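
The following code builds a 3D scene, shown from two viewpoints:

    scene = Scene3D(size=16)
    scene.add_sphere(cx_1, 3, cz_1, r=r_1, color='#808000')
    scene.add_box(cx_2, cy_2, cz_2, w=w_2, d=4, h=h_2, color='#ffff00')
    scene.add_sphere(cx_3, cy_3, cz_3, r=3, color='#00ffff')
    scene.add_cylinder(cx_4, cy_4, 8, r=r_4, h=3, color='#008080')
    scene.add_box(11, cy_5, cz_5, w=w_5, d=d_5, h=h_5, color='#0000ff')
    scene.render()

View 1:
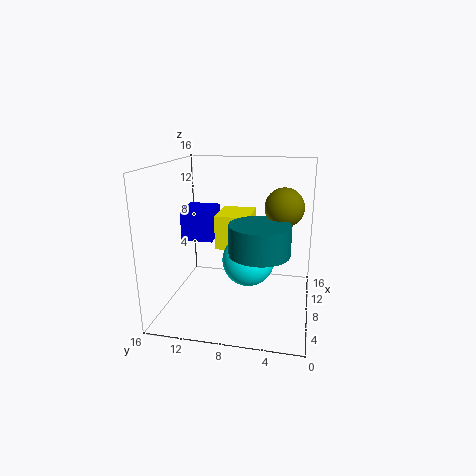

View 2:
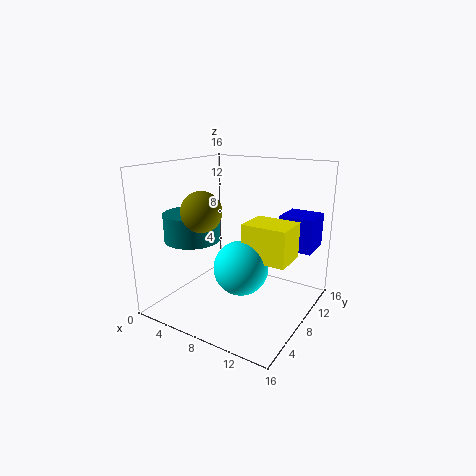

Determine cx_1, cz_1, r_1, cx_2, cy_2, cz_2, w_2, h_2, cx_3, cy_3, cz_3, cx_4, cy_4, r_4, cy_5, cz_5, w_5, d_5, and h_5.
cx_1 = 7
cz_1 = 12
r_1 = 2
cx_2 = 9
cy_2 = 7
cz_2 = 6
w_2 = 5
h_2 = 4
cx_3 = 9
cy_3 = 7
cz_3 = 5
cx_4 = 4
cy_4 = 5
r_4 = 3
cy_5 = 12
cz_5 = 6
w_5 = 4
d_5 = 4
h_5 = 4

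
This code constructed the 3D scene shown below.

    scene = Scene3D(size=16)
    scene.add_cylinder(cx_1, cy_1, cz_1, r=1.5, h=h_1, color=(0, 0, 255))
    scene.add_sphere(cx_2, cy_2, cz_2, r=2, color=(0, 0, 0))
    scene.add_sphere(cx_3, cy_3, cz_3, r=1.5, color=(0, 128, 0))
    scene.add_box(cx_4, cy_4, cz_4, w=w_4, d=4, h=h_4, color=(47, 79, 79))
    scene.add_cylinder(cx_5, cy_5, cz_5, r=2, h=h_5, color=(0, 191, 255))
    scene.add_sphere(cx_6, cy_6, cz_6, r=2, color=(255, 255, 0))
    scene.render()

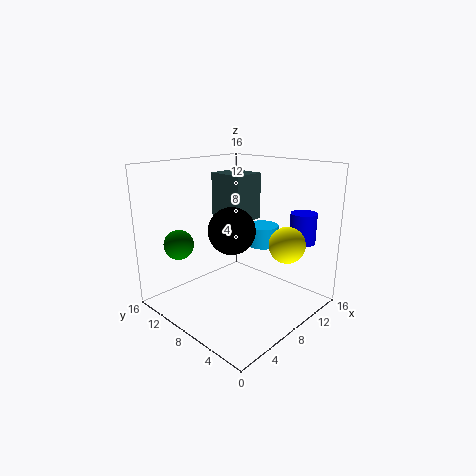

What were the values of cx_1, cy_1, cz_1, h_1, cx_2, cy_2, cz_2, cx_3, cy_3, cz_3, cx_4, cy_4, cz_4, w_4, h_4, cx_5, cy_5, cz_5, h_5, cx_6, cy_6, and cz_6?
cx_1 = 14, cy_1 = 3.5, cz_1 = 7, h_1 = 3.5, cx_2 = 2, cy_2 = 3, cz_2 = 11.5, cx_3 = 1.5, cy_3 = 10, cz_3 = 8.5, cx_4 = 7, cy_4 = 7, cz_4 = 10, w_4 = 3.5, h_4 = 5, cx_5 = 13.5, cy_5 = 9, cz_5 = 5.5, h_5 = 2.5, cx_6 = 11, cy_6 = 3.5, cz_6 = 7.5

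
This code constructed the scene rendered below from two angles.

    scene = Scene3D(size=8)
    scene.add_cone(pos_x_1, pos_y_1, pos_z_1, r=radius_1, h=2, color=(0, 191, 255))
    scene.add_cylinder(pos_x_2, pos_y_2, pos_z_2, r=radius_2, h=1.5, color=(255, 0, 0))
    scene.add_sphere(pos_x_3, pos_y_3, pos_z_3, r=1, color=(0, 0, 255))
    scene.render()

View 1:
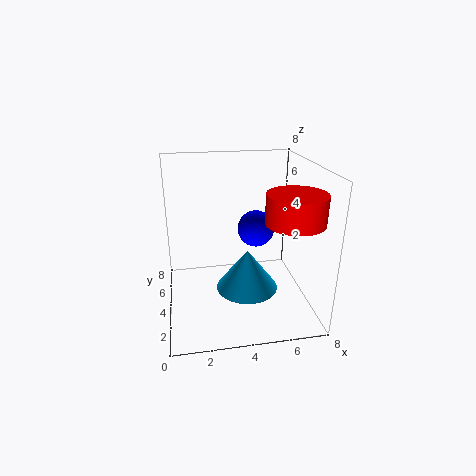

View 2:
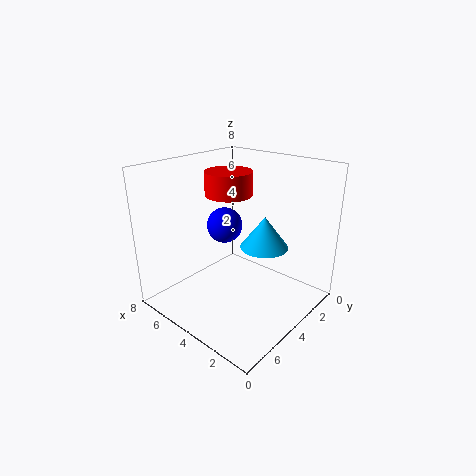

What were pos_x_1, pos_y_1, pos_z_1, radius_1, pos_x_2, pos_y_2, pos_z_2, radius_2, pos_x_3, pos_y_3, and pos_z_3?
pos_x_1 = 4, pos_y_1 = 1.5, pos_z_1 = 2.5, radius_1 = 1.5, pos_x_2 = 6.5, pos_y_2 = 2, pos_z_2 = 5.5, radius_2 = 1.5, pos_x_3 = 5, pos_y_3 = 4, pos_z_3 = 4.5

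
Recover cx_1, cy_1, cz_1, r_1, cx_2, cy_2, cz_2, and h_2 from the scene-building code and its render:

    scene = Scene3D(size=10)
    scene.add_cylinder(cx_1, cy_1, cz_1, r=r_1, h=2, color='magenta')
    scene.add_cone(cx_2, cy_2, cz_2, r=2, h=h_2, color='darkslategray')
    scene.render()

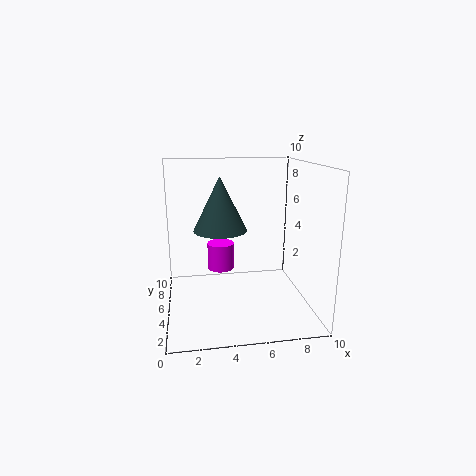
cx_1 = 4, cy_1 = 7, cz_1 = 2, r_1 = 1, cx_2 = 4, cy_2 = 7, cz_2 = 5, h_2 = 4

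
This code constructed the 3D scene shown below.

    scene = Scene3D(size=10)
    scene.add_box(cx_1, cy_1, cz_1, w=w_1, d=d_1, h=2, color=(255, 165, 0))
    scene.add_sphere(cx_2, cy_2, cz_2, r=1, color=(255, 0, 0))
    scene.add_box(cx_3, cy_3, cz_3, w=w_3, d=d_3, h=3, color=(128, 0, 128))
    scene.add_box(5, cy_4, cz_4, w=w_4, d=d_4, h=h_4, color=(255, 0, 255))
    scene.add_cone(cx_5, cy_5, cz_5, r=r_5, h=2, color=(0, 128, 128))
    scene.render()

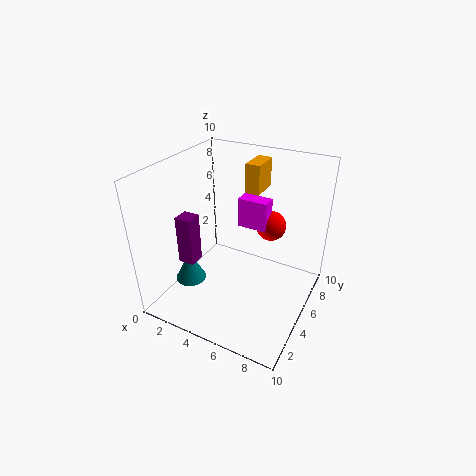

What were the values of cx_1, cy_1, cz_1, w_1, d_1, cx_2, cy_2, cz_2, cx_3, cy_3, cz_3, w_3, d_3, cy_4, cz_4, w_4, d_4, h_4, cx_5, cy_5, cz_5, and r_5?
cx_1 = 5; cy_1 = 6; cz_1 = 8; w_1 = 1; d_1 = 2; cx_2 = 7; cy_2 = 6; cz_2 = 6; cx_3 = 3; cy_3 = 1; cz_3 = 5; w_3 = 1; d_3 = 1; cy_4 = 5; cz_4 = 6; w_4 = 2; d_4 = 1; h_4 = 2; cx_5 = 3; cy_5 = 2; cz_5 = 3; r_5 = 1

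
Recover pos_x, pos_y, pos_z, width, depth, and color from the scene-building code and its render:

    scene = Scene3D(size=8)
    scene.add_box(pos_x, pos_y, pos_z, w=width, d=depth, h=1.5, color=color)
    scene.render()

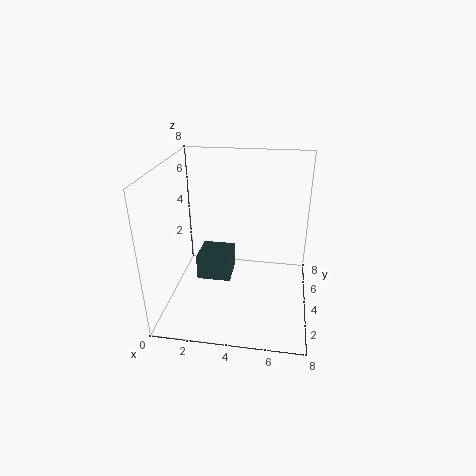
pos_x = 1.5; pos_y = 4; pos_z = 1; width = 2; depth = 2; color = 'darkslategray'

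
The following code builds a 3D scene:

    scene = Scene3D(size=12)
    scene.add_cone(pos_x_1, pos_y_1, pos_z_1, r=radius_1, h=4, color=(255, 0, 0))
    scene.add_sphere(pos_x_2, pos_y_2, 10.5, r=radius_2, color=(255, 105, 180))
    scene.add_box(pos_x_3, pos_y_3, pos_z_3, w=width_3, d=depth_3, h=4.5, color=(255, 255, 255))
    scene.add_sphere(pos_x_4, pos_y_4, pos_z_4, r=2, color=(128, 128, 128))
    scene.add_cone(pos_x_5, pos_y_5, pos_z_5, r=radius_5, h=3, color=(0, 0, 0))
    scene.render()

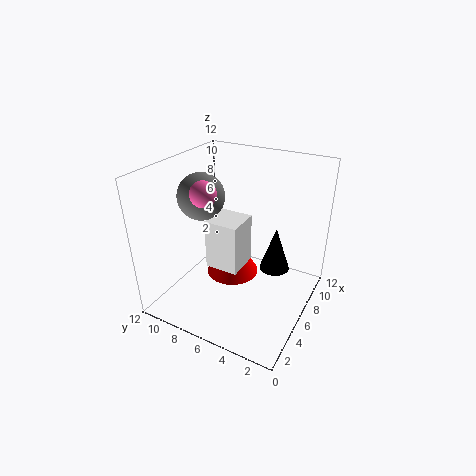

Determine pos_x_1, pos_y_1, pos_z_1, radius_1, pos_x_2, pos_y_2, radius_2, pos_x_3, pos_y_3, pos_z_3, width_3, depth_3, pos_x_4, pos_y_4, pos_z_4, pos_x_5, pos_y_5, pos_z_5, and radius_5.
pos_x_1 = 8.5
pos_y_1 = 8
pos_z_1 = 0.5
radius_1 = 2.5
pos_x_2 = 3.5
pos_y_2 = 7.5
radius_2 = 1
pos_x_3 = 5.5
pos_y_3 = 6
pos_z_3 = 2.5
width_3 = 3
depth_3 = 3
pos_x_4 = 6
pos_y_4 = 9.5
pos_z_4 = 9
pos_x_5 = 3
pos_y_5 = 1.5
pos_z_5 = 6.5
radius_5 = 1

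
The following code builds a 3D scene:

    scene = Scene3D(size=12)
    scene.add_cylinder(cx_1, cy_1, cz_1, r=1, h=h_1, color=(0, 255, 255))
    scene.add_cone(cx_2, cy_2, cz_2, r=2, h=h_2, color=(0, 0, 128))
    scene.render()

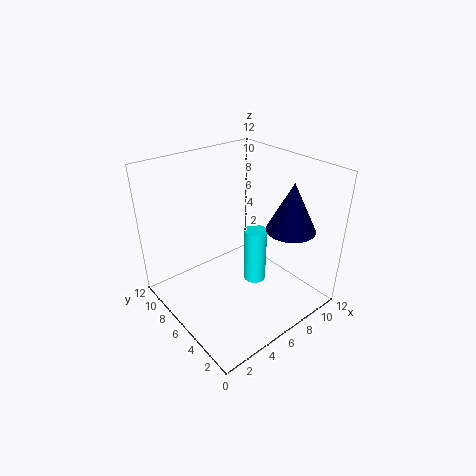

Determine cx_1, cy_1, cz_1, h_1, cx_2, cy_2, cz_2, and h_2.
cx_1 = 8
cy_1 = 6
cz_1 = 1
h_1 = 5
cx_2 = 9
cy_2 = 3
cz_2 = 7
h_2 = 4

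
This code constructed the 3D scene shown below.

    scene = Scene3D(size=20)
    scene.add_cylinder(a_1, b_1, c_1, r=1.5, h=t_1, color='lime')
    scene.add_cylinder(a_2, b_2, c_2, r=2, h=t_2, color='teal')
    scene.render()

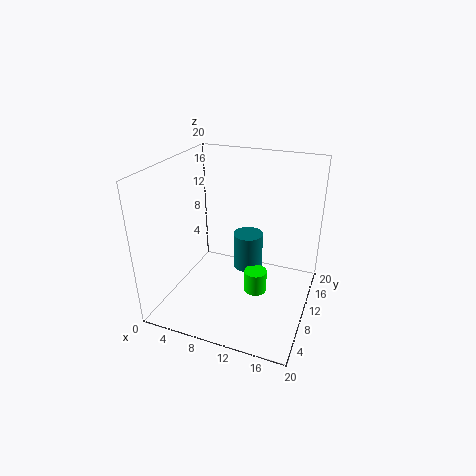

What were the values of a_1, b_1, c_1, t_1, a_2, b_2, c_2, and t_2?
a_1 = 13.5, b_1 = 7.5, c_1 = 4, t_1 = 3, a_2 = 11.5, b_2 = 10, c_2 = 6, t_2 = 5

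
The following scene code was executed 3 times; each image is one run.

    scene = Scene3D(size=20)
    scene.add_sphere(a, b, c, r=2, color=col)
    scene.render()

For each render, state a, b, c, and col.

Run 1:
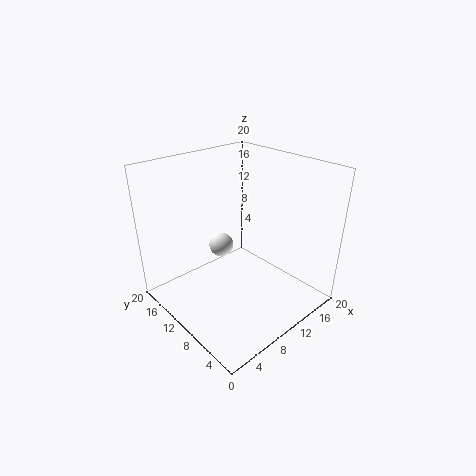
a = 13; b = 17.5; c = 4.5; col = 'white'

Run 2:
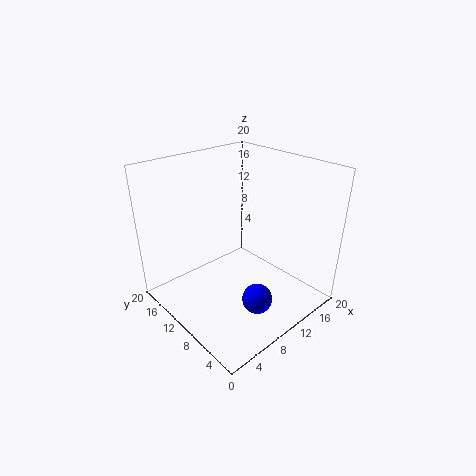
a = 8.5; b = 4.5; c = 3.5; col = 'blue'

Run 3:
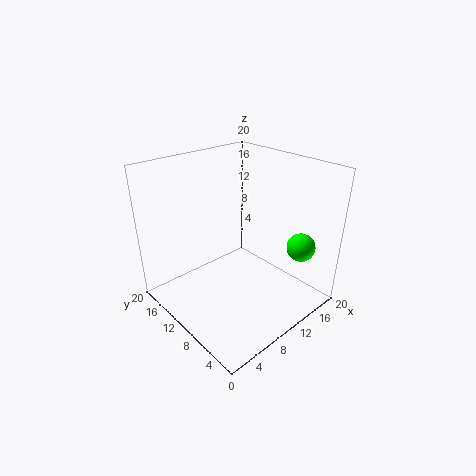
a = 16.5; b = 4; c = 8.5; col = 'lime'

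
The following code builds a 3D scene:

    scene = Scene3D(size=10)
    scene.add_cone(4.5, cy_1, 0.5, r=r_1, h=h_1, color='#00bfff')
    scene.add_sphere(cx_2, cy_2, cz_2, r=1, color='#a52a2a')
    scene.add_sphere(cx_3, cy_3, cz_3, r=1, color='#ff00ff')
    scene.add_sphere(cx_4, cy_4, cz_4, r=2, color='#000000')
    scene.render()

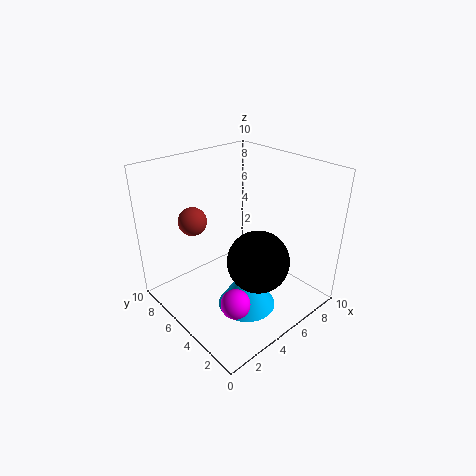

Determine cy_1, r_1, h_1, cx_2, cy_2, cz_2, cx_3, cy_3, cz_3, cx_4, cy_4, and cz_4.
cy_1 = 3.5, r_1 = 2, h_1 = 3, cx_2 = 3, cy_2 = 7.5, cz_2 = 6, cx_3 = 3, cy_3 = 3, cz_3 = 1.5, cx_4 = 4.5, cy_4 = 2.5, cz_4 = 4.5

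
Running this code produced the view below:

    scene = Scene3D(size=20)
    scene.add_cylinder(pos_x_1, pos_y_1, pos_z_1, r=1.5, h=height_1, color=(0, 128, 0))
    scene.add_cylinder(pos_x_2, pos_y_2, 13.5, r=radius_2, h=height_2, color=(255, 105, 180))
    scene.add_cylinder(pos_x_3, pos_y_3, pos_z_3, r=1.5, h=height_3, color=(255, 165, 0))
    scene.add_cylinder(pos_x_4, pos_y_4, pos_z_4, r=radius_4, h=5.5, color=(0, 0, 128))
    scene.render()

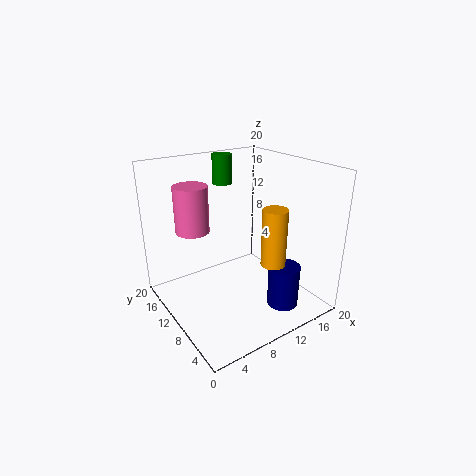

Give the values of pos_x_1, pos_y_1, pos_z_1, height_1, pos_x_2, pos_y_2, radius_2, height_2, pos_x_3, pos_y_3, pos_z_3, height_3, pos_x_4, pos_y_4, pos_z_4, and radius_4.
pos_x_1 = 12.5
pos_y_1 = 18
pos_z_1 = 15.5
height_1 = 4.5
pos_x_2 = 2.5
pos_y_2 = 8.5
radius_2 = 2
height_2 = 5.5
pos_x_3 = 10
pos_y_3 = 2.5
pos_z_3 = 9.5
height_3 = 7
pos_x_4 = 12
pos_y_4 = 2.5
pos_z_4 = 3
radius_4 = 2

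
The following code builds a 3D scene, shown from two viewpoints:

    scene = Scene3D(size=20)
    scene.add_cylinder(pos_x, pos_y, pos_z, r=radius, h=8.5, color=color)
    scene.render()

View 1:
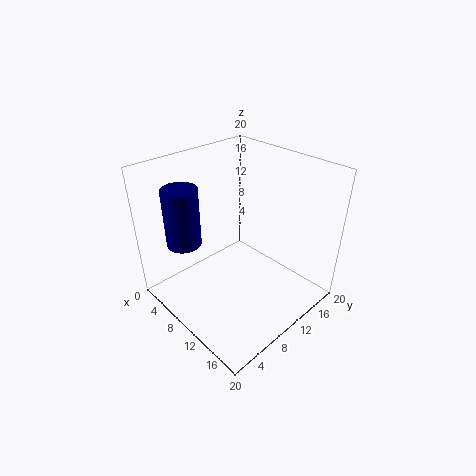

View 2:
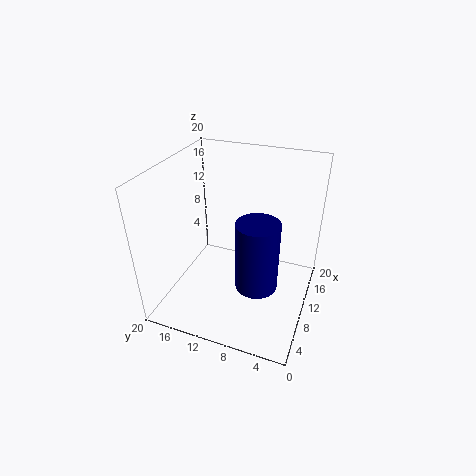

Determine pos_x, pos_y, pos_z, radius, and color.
pos_x = 3.75
pos_y = 5.25
pos_z = 8.25
radius = 2.5
color = 'navy'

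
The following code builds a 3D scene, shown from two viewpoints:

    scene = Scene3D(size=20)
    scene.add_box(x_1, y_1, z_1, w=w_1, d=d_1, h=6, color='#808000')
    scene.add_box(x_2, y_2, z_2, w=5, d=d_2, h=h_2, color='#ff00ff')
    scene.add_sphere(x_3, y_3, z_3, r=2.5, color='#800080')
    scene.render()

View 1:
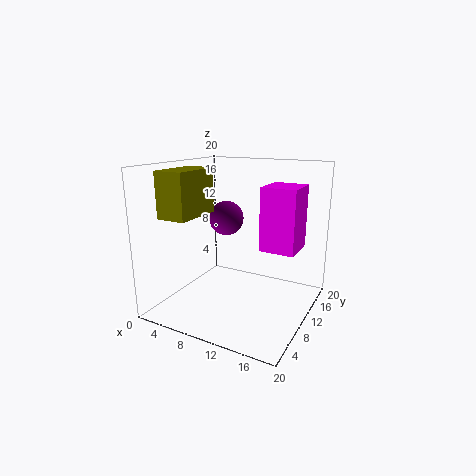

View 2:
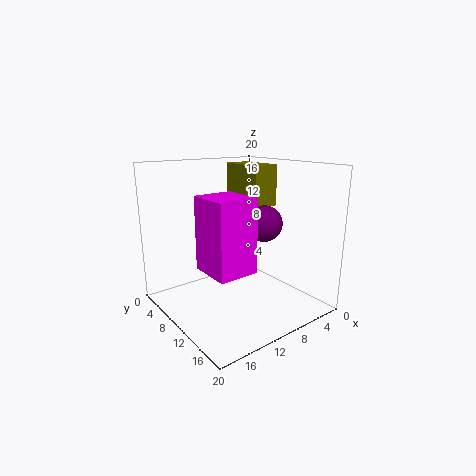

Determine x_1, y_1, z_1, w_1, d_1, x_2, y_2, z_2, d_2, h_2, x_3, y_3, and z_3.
x_1 = 2.5; y_1 = 2.5; z_1 = 13.5; w_1 = 4; d_1 = 7; x_2 = 12.5; y_2 = 11.5; z_2 = 8; d_2 = 5.5; h_2 = 9; x_3 = 7; y_3 = 12; z_3 = 12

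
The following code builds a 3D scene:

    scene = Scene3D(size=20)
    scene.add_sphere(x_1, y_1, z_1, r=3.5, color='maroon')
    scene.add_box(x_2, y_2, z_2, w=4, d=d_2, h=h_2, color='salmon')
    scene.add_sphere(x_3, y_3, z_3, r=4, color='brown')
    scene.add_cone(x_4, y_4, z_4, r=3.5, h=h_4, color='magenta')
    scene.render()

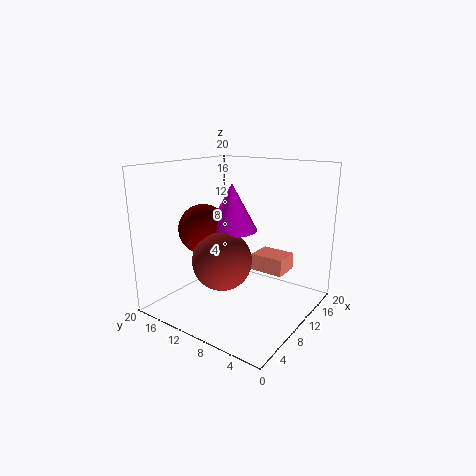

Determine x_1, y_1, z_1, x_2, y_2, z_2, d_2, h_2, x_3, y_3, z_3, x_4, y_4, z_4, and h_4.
x_1 = 8
y_1 = 14.5
z_1 = 11
x_2 = 13.5
y_2 = 5
z_2 = 4
d_2 = 5
h_2 = 2.5
x_3 = 7
y_3 = 10.5
z_3 = 7.5
x_4 = 10
y_4 = 11
z_4 = 11
h_4 = 6.5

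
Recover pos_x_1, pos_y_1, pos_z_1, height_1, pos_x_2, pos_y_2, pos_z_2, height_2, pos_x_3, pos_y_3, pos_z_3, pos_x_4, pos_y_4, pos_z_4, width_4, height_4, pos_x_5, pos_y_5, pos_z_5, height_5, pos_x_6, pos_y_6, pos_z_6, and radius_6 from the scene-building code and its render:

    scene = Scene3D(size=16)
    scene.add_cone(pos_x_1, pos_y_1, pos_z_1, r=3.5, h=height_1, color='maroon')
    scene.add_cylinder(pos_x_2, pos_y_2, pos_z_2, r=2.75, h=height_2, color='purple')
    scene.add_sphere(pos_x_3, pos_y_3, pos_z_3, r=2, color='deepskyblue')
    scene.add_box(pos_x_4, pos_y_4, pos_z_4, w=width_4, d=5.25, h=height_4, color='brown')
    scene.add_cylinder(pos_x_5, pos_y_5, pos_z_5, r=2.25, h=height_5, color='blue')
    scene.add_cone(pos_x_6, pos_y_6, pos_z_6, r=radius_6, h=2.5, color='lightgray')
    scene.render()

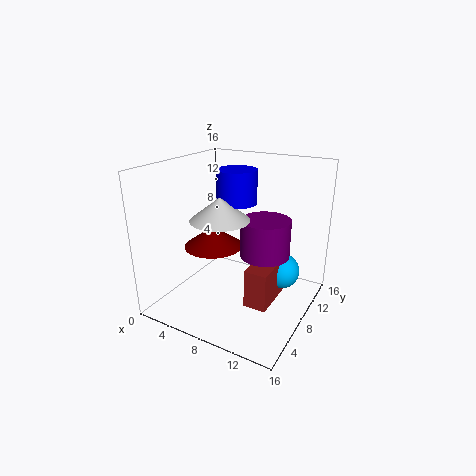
pos_x_1 = 4; pos_y_1 = 9; pos_z_1 = 5.75; height_1 = 2.5; pos_x_2 = 10.75; pos_y_2 = 9.25; pos_z_2 = 6; height_2 = 4.25; pos_x_3 = 12.5; pos_y_3 = 10.25; pos_z_3 = 4; pos_x_4 = 10.25; pos_y_4 = 5.25; pos_z_4 = 1.5; width_4 = 2.5; height_4 = 4.25; pos_x_5 = 7; pos_y_5 = 9.5; pos_z_5 = 11.5; height_5 = 3.75; pos_x_6 = 6.5; pos_y_6 = 6.75; pos_z_6 = 10.25; radius_6 = 3.25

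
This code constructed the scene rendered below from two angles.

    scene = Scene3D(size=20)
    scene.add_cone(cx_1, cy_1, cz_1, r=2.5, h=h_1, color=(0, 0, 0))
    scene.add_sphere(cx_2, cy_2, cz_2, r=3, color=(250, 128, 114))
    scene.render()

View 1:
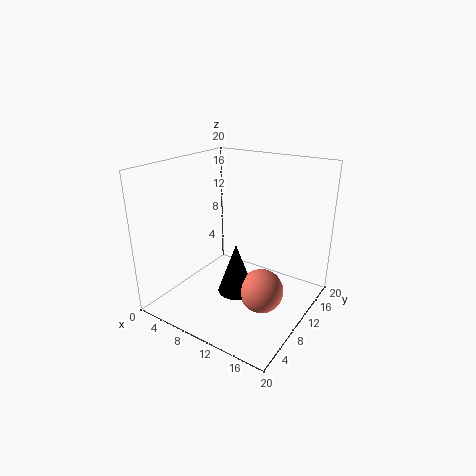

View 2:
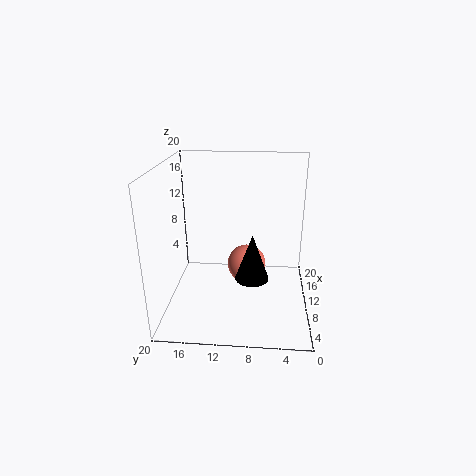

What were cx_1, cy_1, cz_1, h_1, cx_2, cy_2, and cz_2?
cx_1 = 11, cy_1 = 8, cz_1 = 3, h_1 = 7, cx_2 = 14.5, cy_2 = 9, cz_2 = 3.5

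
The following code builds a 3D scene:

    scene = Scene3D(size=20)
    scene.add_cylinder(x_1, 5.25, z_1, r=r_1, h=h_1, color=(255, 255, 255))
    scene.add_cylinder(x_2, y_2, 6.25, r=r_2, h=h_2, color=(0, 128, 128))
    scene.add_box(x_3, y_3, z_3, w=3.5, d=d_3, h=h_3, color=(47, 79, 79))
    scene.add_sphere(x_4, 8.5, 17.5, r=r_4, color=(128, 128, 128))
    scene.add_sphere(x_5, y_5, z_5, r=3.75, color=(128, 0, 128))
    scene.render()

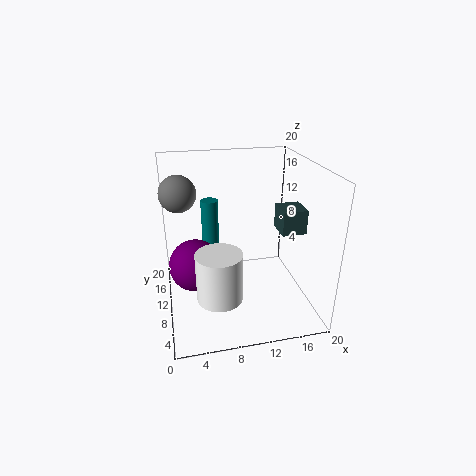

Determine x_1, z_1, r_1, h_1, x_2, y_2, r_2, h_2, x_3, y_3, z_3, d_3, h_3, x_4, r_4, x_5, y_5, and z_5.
x_1 = 6.5
z_1 = 4
r_1 = 3
h_1 = 6.5
x_2 = 6.75
y_2 = 14.25
r_2 = 1.25
h_2 = 8
x_3 = 16
y_3 = 8.5
z_3 = 10.25
d_3 = 3.75
h_3 = 3.5
x_4 = 2.25
r_4 = 2.25
x_5 = 4
y_5 = 11.5
z_5 = 5.5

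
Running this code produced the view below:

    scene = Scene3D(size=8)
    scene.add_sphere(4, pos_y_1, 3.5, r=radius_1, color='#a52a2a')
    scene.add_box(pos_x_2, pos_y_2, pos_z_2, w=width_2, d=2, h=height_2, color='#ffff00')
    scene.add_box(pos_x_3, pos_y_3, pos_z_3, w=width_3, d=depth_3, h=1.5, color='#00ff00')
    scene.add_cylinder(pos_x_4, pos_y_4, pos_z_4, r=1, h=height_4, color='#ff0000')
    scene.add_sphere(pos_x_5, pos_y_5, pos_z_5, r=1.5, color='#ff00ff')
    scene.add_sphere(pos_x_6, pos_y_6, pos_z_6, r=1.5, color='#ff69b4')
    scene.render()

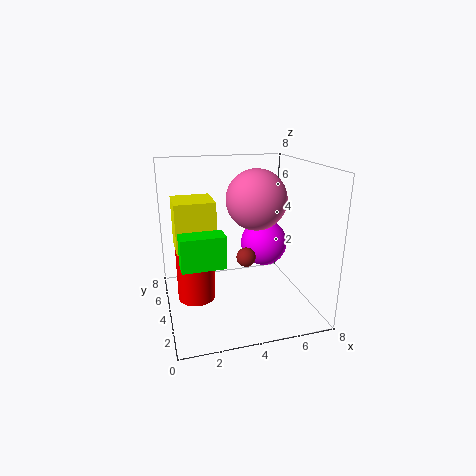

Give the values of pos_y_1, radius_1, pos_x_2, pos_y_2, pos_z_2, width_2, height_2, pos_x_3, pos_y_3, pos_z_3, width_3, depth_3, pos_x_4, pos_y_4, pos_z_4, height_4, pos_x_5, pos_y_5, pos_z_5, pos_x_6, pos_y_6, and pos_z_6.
pos_y_1 = 2.5
radius_1 = 0.5
pos_x_2 = 0.5
pos_y_2 = 2.5
pos_z_2 = 4
width_2 = 2
height_2 = 2.5
pos_x_3 = 0.5
pos_y_3 = 0.5
pos_z_3 = 4
width_3 = 2
depth_3 = 1
pos_x_4 = 1.5
pos_y_4 = 3.5
pos_z_4 = 1
height_4 = 3.5
pos_x_5 = 6.5
pos_y_5 = 6.5
pos_z_5 = 2.5
pos_x_6 = 4.5
pos_y_6 = 2.5
pos_z_6 = 6.5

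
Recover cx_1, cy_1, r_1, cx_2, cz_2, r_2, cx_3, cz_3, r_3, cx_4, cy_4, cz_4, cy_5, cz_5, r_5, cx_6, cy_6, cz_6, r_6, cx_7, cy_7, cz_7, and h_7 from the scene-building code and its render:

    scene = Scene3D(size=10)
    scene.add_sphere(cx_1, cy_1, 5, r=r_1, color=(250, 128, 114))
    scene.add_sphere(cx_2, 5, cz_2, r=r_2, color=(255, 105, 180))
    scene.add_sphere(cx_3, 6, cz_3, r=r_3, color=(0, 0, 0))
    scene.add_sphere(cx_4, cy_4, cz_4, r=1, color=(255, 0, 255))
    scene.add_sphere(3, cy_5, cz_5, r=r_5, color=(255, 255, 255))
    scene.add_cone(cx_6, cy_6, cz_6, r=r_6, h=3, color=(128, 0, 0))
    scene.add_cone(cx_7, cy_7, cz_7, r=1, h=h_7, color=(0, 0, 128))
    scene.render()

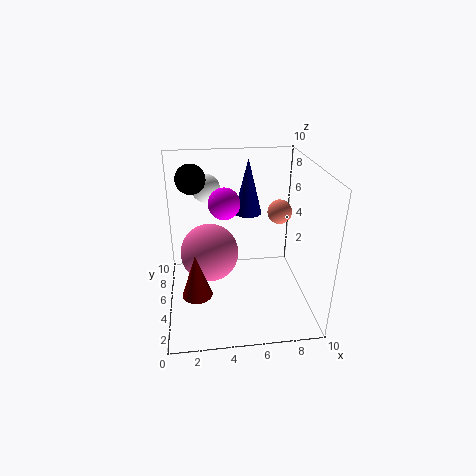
cx_1 = 9
cy_1 = 9
r_1 = 1
cx_2 = 3
cz_2 = 4
r_2 = 2
cx_3 = 2
cz_3 = 9
r_3 = 1
cx_4 = 4
cy_4 = 4
cz_4 = 8
cy_5 = 7
cz_5 = 8
r_5 = 1
cx_6 = 2
cy_6 = 3
cz_6 = 2
r_6 = 1
cx_7 = 6
cy_7 = 7
cz_7 = 6
h_7 = 4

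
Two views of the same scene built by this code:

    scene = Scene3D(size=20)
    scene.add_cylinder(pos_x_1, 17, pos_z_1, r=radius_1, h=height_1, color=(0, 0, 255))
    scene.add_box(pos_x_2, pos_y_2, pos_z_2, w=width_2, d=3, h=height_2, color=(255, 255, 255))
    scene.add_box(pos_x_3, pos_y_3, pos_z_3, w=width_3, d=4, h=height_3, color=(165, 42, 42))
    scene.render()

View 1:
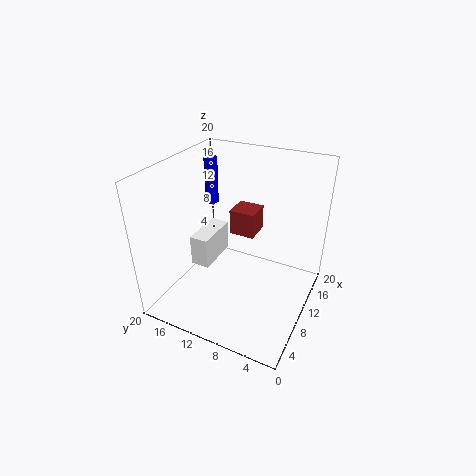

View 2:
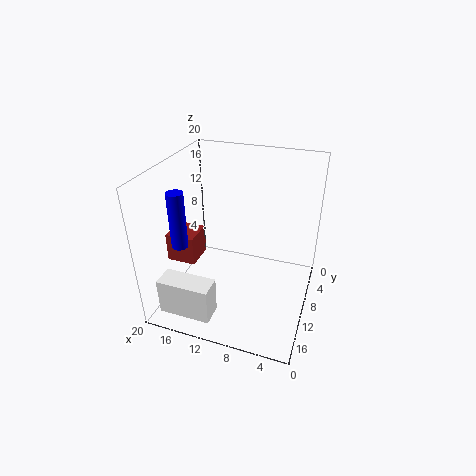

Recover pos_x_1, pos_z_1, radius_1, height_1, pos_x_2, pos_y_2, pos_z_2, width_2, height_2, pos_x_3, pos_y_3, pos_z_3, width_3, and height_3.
pos_x_1 = 15
pos_z_1 = 12
radius_1 = 1
height_1 = 7
pos_x_2 = 11
pos_y_2 = 16
pos_z_2 = 2
width_2 = 7
height_2 = 5
pos_x_3 = 15
pos_y_3 = 10
pos_z_3 = 7
width_3 = 4
height_3 = 4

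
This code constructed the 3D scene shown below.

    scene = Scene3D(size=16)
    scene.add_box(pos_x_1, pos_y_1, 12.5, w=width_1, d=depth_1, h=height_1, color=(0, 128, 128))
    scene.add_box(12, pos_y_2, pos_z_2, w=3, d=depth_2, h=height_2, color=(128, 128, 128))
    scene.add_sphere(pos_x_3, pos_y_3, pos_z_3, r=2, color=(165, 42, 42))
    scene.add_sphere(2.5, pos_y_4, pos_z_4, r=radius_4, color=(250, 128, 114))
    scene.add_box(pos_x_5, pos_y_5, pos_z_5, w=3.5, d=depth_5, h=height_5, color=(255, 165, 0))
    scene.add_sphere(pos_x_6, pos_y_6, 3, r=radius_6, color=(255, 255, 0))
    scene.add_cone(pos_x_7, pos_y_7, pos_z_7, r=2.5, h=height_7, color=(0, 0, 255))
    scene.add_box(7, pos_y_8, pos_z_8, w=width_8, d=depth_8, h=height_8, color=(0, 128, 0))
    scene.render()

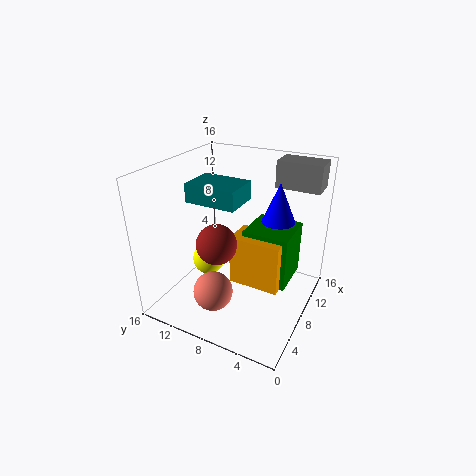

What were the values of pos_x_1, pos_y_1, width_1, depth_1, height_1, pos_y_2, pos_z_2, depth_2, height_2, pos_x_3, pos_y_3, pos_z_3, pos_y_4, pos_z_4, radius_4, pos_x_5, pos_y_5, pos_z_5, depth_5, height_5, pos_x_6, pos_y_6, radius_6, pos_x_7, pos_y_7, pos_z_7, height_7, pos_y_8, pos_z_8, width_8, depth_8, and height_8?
pos_x_1 = 5; pos_y_1 = 7; width_1 = 4; depth_1 = 5.5; height_1 = 2; pos_y_2 = 0.5; pos_z_2 = 13; depth_2 = 5; height_2 = 3; pos_x_3 = 3.5; pos_y_3 = 8; pos_z_3 = 9.5; pos_y_4 = 8; pos_z_4 = 4.5; radius_4 = 2; pos_x_5 = 6; pos_y_5 = 2.5; pos_z_5 = 3.5; depth_5 = 5.5; height_5 = 5.5; pos_x_6 = 9.5; pos_y_6 = 13; radius_6 = 2; pos_x_7 = 11; pos_y_7 = 4.5; pos_z_7 = 8; height_7 = 6; pos_y_8 = 2; pos_z_8 = 3.5; width_8 = 5; depth_8 = 5; height_8 = 6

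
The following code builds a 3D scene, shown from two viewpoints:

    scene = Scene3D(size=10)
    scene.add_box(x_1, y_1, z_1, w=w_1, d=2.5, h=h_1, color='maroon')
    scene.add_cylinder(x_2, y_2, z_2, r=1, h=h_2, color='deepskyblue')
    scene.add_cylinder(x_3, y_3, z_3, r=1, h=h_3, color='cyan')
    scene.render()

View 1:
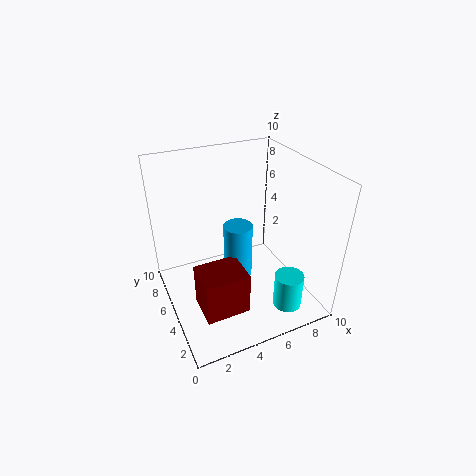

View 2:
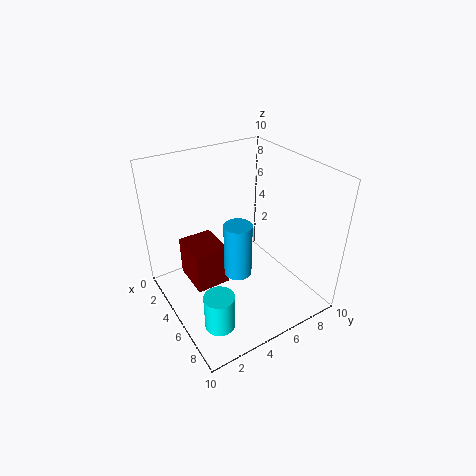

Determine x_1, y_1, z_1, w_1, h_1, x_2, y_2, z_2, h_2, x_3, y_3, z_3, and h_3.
x_1 = 1.5
y_1 = 2
z_1 = 1
w_1 = 3
h_1 = 3
x_2 = 5
y_2 = 5
z_2 = 2
h_2 = 4
x_3 = 7.5
y_3 = 2
z_3 = 0.5
h_3 = 2.5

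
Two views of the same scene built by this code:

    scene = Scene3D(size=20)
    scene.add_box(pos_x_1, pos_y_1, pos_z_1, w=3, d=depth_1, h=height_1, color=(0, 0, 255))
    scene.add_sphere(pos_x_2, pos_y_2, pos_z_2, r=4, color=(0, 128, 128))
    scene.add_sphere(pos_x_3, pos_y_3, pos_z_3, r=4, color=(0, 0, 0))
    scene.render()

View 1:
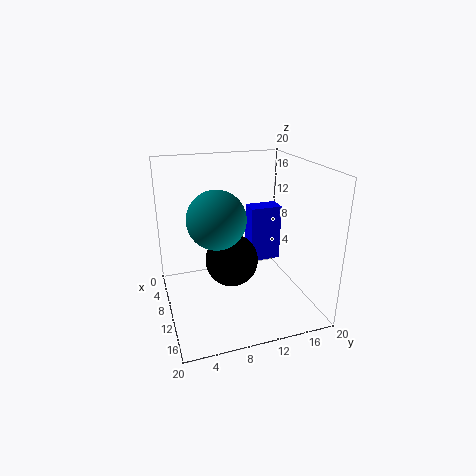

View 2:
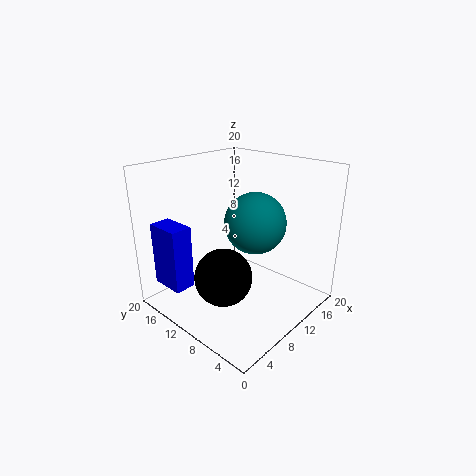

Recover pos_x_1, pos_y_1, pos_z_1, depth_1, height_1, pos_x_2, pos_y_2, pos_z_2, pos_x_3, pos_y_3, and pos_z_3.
pos_x_1 = 2
pos_y_1 = 14
pos_z_1 = 3
depth_1 = 5
height_1 = 9
pos_x_2 = 10
pos_y_2 = 7
pos_z_2 = 13
pos_x_3 = 7
pos_y_3 = 10
pos_z_3 = 5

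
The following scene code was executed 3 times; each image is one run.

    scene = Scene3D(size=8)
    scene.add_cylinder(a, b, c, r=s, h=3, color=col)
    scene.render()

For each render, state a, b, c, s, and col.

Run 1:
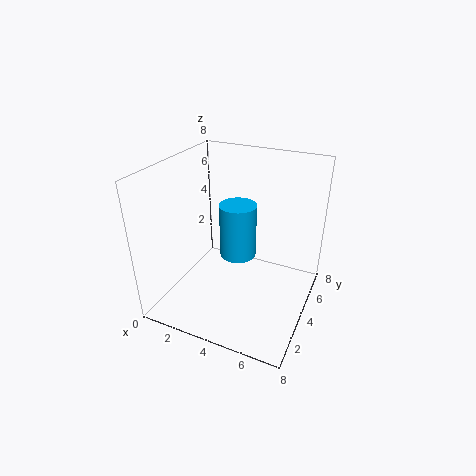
a = 4
b = 4
c = 3
s = 1
col = 'deepskyblue'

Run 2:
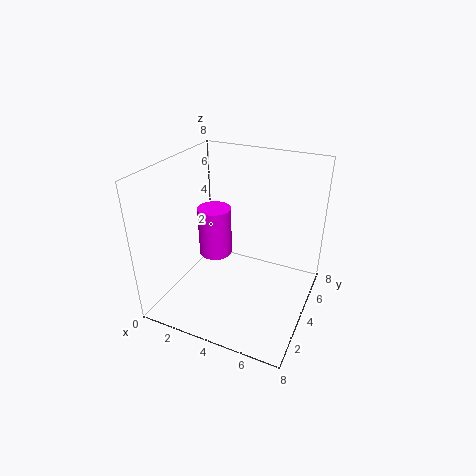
a = 2
b = 5
c = 2
s = 1
col = 'magenta'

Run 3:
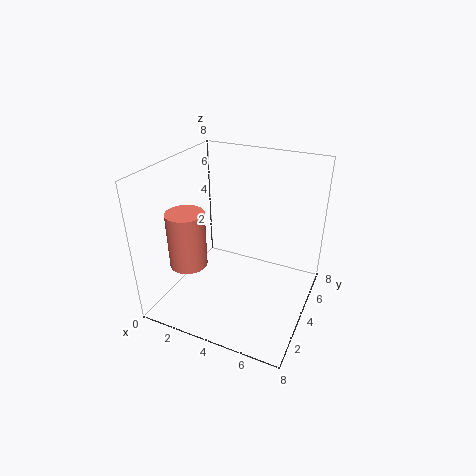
a = 2
b = 2
c = 3
s = 1
col = 'salmon'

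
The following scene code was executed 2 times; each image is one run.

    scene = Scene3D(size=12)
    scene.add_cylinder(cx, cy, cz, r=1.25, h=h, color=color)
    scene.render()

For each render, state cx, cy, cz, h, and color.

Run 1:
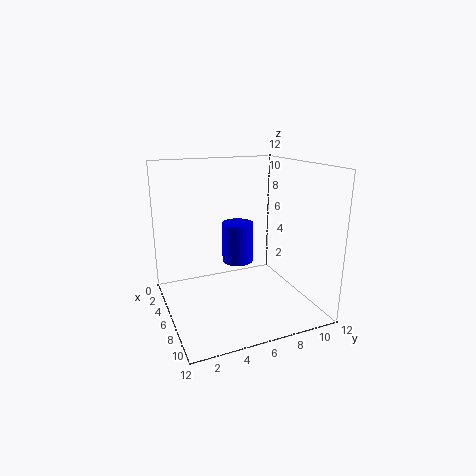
cx = 6.5
cy = 5.75
cz = 4.25
h = 3.25
color = 'blue'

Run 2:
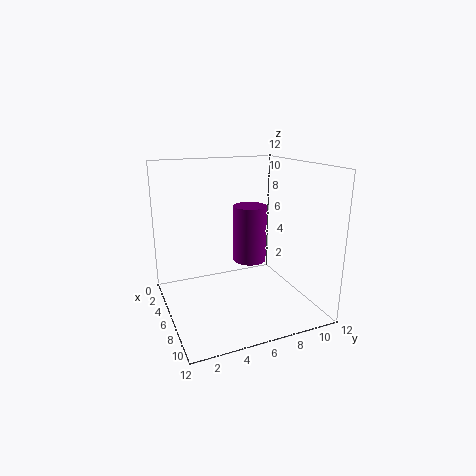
cx = 8.25
cy = 6
cz = 5
h = 4.25
color = 'purple'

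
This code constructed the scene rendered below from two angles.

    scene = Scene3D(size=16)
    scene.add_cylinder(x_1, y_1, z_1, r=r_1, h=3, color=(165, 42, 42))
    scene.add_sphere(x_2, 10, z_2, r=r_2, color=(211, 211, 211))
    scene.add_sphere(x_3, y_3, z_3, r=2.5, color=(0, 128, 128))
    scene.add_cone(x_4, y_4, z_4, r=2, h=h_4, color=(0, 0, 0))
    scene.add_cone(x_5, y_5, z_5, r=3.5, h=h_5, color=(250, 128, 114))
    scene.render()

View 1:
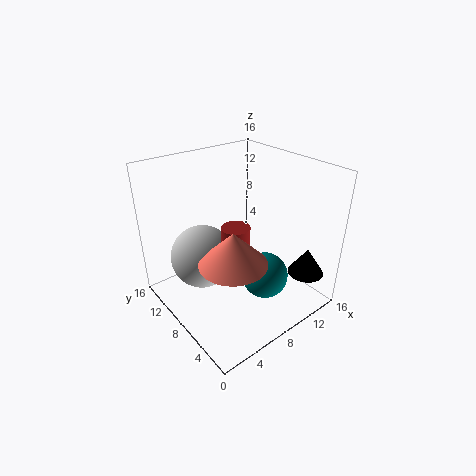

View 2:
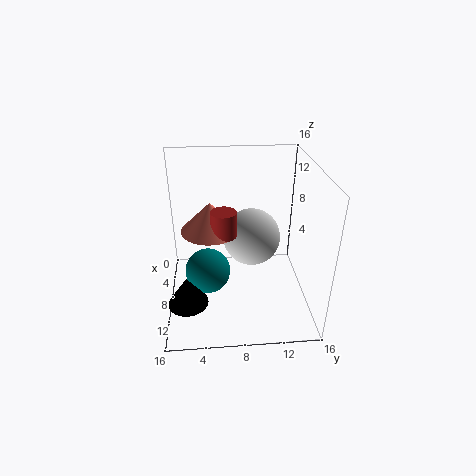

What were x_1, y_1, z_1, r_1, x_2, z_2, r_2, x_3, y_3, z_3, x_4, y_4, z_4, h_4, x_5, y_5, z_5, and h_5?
x_1 = 6.5, y_1 = 6.5, z_1 = 7.5, r_1 = 1.5, x_2 = 4.5, z_2 = 6, r_2 = 3.5, x_3 = 9, y_3 = 4.5, z_3 = 4.5, x_4 = 13.5, y_4 = 2.5, z_4 = 4, h_4 = 3, x_5 = 5, y_5 = 5, z_5 = 7.5, h_5 = 3.5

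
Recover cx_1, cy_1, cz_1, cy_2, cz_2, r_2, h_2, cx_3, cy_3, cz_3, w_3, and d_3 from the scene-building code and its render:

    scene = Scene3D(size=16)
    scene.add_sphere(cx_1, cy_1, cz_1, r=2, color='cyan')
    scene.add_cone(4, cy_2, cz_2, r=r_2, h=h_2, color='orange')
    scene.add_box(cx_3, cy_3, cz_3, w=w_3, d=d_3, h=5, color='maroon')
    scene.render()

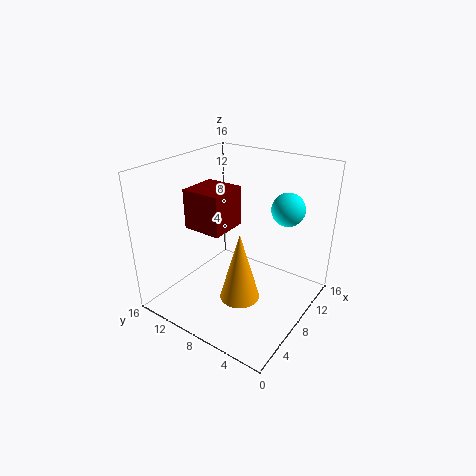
cx_1 = 14; cy_1 = 5; cz_1 = 10; cy_2 = 5; cz_2 = 4; r_2 = 2; h_2 = 7; cx_3 = 8; cy_3 = 11; cz_3 = 7; w_3 = 5; d_3 = 5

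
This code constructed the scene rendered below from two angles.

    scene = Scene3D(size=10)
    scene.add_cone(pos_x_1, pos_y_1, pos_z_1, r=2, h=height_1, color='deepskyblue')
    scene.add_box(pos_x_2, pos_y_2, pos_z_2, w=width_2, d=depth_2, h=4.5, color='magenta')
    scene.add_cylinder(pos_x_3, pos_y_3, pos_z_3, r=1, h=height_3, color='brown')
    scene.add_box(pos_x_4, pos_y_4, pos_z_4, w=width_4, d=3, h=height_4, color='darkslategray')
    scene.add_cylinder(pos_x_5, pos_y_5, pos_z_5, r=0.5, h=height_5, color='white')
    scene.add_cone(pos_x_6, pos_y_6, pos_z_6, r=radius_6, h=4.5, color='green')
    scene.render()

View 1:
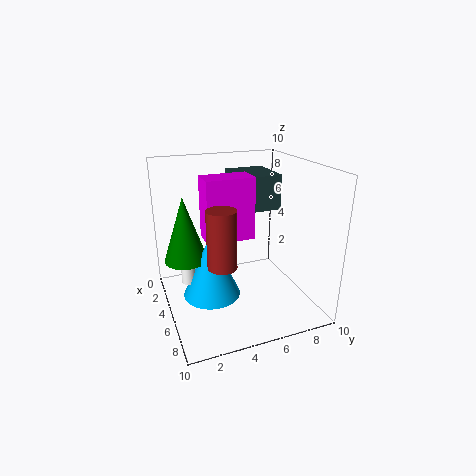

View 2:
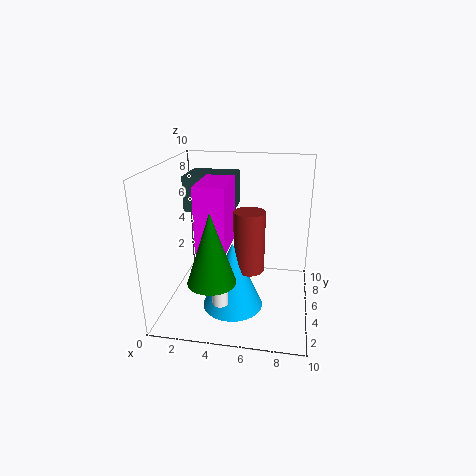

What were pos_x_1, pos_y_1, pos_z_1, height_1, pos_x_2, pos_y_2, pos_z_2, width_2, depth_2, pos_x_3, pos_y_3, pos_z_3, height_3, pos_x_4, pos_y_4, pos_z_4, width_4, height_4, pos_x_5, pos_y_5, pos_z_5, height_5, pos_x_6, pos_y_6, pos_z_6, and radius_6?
pos_x_1 = 5
pos_y_1 = 3
pos_z_1 = 1
height_1 = 4.5
pos_x_2 = 2.5
pos_y_2 = 3
pos_z_2 = 4.5
width_2 = 2
depth_2 = 3.5
pos_x_3 = 6
pos_y_3 = 3.5
pos_z_3 = 3.5
height_3 = 4
pos_x_4 = 1
pos_y_4 = 5.5
pos_z_4 = 6.5
width_4 = 3.5
height_4 = 2.5
pos_x_5 = 4.5
pos_y_5 = 1.5
pos_z_5 = 2
height_5 = 1.5
pos_x_6 = 4
pos_y_6 = 1.5
pos_z_6 = 3.5
radius_6 = 1.5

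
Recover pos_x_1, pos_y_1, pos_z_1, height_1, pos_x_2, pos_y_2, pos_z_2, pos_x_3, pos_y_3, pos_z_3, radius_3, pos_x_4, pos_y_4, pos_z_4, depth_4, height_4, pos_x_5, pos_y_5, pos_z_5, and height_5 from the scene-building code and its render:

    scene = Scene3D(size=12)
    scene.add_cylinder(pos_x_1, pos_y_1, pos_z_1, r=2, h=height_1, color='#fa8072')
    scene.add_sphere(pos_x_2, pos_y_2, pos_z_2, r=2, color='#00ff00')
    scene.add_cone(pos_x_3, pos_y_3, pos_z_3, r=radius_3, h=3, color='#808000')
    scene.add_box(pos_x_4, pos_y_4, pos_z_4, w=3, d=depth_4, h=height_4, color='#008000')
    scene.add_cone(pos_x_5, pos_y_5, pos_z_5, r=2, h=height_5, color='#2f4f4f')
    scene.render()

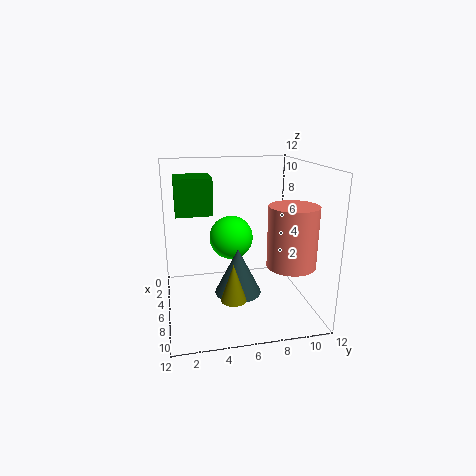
pos_x_1 = 8, pos_y_1 = 10, pos_z_1 = 4, height_1 = 5, pos_x_2 = 3, pos_y_2 = 6, pos_z_2 = 5, pos_x_3 = 9, pos_y_3 = 5, pos_z_3 = 2, radius_3 = 1, pos_x_4 = 3, pos_y_4 = 1, pos_z_4 = 8, depth_4 = 3, height_4 = 3, pos_x_5 = 6, pos_y_5 = 6, pos_z_5 = 1, height_5 = 4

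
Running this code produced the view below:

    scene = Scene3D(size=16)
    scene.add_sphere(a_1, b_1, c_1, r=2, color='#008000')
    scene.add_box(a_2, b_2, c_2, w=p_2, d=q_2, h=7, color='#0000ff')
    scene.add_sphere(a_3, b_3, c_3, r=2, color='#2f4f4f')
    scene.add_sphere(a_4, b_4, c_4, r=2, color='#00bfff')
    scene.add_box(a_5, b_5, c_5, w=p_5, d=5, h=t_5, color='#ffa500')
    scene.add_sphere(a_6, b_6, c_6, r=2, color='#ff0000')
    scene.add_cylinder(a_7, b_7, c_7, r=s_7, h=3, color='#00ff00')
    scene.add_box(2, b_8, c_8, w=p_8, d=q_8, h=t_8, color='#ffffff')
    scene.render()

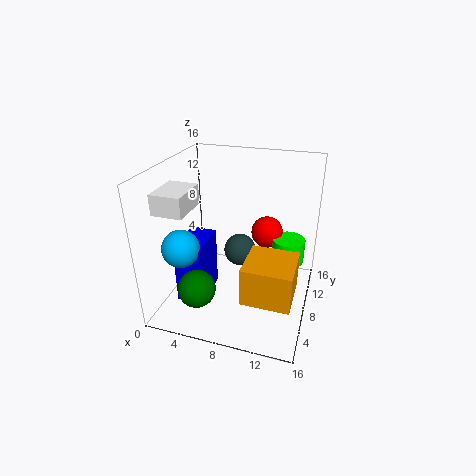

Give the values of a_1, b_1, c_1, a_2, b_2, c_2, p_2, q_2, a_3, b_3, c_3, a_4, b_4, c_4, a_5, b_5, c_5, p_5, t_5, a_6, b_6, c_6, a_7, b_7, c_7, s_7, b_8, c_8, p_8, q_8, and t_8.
a_1 = 5; b_1 = 3; c_1 = 4; a_2 = 2; b_2 = 4; c_2 = 1; p_2 = 3; q_2 = 5; a_3 = 7; b_3 = 12; c_3 = 4; a_4 = 3; b_4 = 4; c_4 = 8; a_5 = 10; b_5 = 2; c_5 = 4; p_5 = 5; t_5 = 4; a_6 = 10; b_6 = 14; c_6 = 6; a_7 = 13; b_7 = 13; c_7 = 3; s_7 = 2; b_8 = 1; c_8 = 13; p_8 = 3; q_8 = 4; t_8 = 2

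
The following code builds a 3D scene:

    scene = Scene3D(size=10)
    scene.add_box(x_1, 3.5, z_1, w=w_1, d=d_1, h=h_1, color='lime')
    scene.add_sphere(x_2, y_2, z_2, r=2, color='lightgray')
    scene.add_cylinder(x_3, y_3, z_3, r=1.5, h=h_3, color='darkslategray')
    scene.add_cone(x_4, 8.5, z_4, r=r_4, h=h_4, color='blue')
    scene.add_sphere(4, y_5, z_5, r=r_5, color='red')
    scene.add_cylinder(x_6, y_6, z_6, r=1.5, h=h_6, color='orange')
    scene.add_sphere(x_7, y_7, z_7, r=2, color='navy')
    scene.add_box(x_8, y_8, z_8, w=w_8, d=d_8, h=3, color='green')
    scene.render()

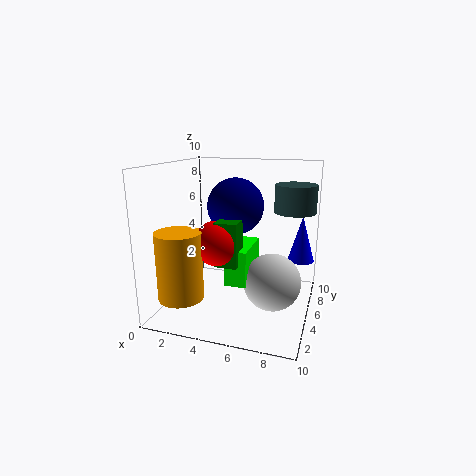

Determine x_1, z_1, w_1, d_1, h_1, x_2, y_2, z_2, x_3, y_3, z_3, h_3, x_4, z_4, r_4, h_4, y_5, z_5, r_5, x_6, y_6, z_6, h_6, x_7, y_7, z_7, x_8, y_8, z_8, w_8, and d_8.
x_1 = 4.5; z_1 = 2; w_1 = 1.5; d_1 = 3.5; h_1 = 2.5; x_2 = 7.5; y_2 = 5; z_2 = 2; x_3 = 8.5; y_3 = 7.5; z_3 = 6.5; h_3 = 2; x_4 = 9; z_4 = 2.5; r_4 = 1; h_4 = 3.5; y_5 = 3.5; z_5 = 5; r_5 = 1.5; x_6 = 2; y_6 = 2; z_6 = 1.5; h_6 = 4.5; x_7 = 4.5; y_7 = 6; z_7 = 7; x_8 = 4; y_8 = 3; z_8 = 3.5; w_8 = 1.5; d_8 = 1.5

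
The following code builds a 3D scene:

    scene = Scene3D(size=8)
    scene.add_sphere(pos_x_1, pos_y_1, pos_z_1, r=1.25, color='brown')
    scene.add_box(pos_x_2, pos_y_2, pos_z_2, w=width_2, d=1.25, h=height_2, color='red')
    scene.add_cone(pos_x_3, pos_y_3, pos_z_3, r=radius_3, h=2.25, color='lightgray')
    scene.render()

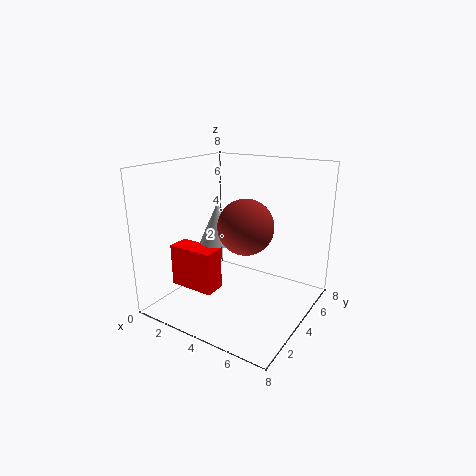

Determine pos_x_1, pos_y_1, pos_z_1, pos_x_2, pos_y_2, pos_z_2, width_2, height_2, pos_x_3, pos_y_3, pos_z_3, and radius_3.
pos_x_1 = 6; pos_y_1 = 1.5; pos_z_1 = 5.75; pos_x_2 = 0.25; pos_y_2 = 2.5; pos_z_2 = 0.75; width_2 = 2.75; height_2 = 2.5; pos_x_3 = 3; pos_y_3 = 3.5; pos_z_3 = 3.75; radius_3 = 1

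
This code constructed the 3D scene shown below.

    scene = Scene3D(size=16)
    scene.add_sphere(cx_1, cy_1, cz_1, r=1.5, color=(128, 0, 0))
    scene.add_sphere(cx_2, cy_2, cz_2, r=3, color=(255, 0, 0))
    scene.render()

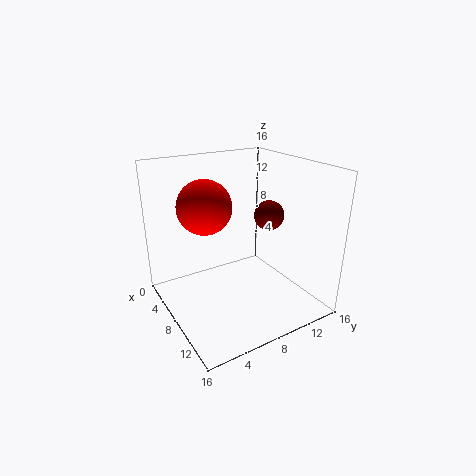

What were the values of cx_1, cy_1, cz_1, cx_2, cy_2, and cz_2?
cx_1 = 11.5, cy_1 = 9.5, cz_1 = 11.5, cx_2 = 6, cy_2 = 5, cz_2 = 11.5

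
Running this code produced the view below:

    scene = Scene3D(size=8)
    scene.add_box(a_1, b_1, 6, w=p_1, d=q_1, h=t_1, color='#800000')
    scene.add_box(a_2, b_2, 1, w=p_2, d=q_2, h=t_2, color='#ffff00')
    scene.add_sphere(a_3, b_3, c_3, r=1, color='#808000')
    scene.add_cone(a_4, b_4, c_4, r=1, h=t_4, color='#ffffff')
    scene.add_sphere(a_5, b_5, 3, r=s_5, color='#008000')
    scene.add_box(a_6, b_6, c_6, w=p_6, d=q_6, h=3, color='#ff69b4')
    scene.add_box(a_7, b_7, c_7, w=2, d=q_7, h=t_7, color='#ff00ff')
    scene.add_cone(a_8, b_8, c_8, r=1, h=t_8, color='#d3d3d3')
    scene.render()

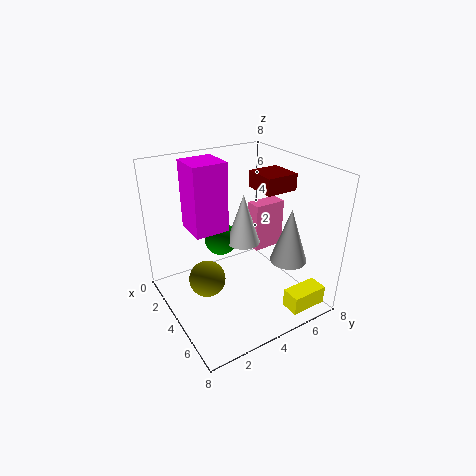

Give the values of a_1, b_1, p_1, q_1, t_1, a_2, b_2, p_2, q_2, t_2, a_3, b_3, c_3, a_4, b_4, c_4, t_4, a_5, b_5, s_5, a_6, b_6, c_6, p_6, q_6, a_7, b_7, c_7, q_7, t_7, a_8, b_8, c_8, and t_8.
a_1 = 2; b_1 = 6; p_1 = 2; q_1 = 2; t_1 = 1; a_2 = 7; b_2 = 5; p_2 = 1; q_2 = 2; t_2 = 1; a_3 = 4; b_3 = 2; c_3 = 2; a_4 = 3; b_4 = 5; c_4 = 3; t_4 = 3; a_5 = 2; b_5 = 4; s_5 = 1; a_6 = 2; b_6 = 6; c_6 = 2; p_6 = 1; q_6 = 2; a_7 = 1; b_7 = 2; c_7 = 4; q_7 = 2; t_7 = 4; a_8 = 6; b_8 = 6; c_8 = 3; t_8 = 3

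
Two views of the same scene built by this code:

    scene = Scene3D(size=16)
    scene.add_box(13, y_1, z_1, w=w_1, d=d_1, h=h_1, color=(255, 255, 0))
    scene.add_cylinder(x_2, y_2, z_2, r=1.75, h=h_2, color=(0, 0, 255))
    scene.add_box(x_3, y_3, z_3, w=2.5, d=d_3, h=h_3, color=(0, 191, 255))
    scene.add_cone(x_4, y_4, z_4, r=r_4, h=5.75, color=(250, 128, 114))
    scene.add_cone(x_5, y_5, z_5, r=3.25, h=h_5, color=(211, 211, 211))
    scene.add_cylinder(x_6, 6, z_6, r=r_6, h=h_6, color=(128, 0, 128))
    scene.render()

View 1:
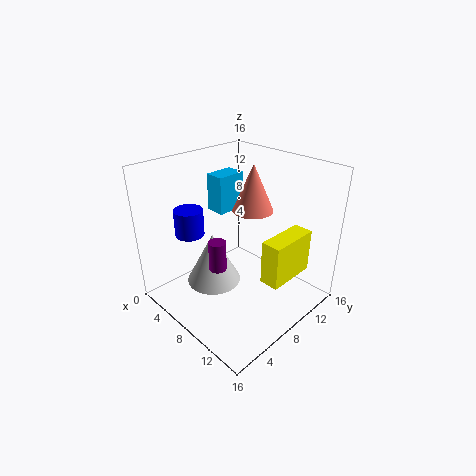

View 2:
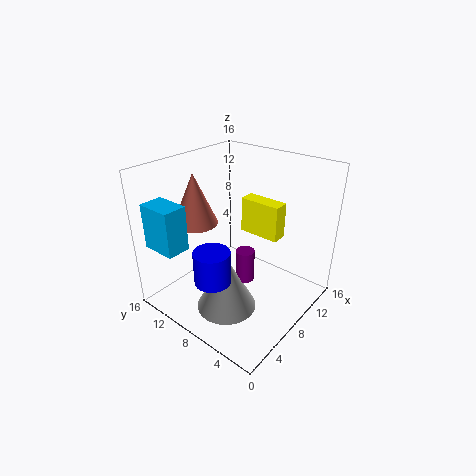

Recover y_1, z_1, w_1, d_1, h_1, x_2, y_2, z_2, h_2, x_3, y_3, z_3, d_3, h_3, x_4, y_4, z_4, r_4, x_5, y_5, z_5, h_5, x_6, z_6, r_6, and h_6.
y_1 = 6.25, z_1 = 5.75, w_1 = 2, d_1 = 5.25, h_1 = 4.5, x_2 = 1.75, y_2 = 6, z_2 = 6.75, h_2 = 3.25, x_3 = 0.25, y_3 = 10.25, z_3 = 8.25, d_3 = 3.75, h_3 = 4.75, x_4 = 6, y_4 = 12.5, z_4 = 9.25, r_4 = 2.5, x_5 = 4.75, y_5 = 7, z_5 = 1.25, h_5 = 6.25, x_6 = 6.75, z_6 = 4.25, r_6 = 1, h_6 = 3.5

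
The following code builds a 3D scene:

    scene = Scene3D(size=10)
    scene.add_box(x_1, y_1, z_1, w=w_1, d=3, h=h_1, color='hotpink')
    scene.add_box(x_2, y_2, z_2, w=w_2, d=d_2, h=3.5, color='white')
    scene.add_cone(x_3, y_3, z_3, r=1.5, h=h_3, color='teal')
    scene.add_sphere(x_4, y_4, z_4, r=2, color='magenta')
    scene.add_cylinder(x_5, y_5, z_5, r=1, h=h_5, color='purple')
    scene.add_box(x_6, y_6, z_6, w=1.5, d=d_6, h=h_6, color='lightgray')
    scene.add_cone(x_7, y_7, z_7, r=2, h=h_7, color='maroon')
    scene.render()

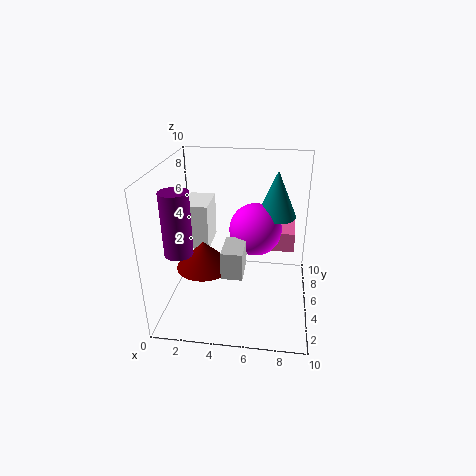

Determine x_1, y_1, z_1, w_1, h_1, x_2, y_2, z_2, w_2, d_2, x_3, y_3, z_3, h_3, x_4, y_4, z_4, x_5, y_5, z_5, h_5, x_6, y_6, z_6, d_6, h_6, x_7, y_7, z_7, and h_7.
x_1 = 6
y_1 = 7
z_1 = 3
w_1 = 3
h_1 = 1.5
x_2 = 0.5
y_2 = 6.5
z_2 = 3
w_2 = 2
d_2 = 3
x_3 = 7.5
y_3 = 8
z_3 = 5.5
h_3 = 3.5
x_4 = 6
y_4 = 7.5
z_4 = 4.5
x_5 = 1
y_5 = 4
z_5 = 4
h_5 = 4.5
x_6 = 4
y_6 = 3.5
z_6 = 2.5
d_6 = 2.5
h_6 = 2
x_7 = 2.5
y_7 = 5
z_7 = 2.5
h_7 = 2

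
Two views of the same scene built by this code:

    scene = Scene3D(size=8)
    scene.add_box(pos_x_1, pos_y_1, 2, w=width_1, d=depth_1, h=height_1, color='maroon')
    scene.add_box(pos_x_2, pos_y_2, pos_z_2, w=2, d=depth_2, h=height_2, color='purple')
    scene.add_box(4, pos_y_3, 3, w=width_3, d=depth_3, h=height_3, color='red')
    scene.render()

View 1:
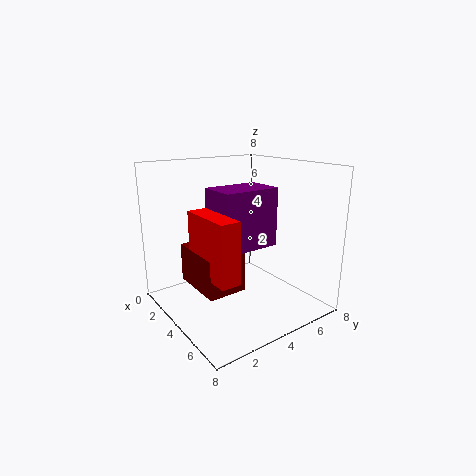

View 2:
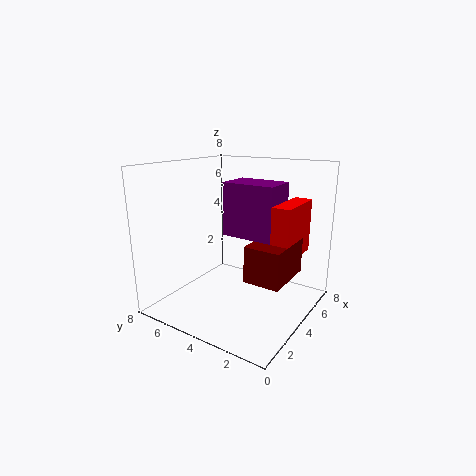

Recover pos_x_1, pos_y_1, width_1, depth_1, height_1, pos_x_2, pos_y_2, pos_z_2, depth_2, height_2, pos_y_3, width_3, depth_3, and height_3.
pos_x_1 = 3
pos_y_1 = 1
width_1 = 3
depth_1 = 2
height_1 = 2
pos_x_2 = 4
pos_y_2 = 2
pos_z_2 = 4
depth_2 = 3
height_2 = 3
pos_y_3 = 1
width_3 = 3
depth_3 = 1
height_3 = 3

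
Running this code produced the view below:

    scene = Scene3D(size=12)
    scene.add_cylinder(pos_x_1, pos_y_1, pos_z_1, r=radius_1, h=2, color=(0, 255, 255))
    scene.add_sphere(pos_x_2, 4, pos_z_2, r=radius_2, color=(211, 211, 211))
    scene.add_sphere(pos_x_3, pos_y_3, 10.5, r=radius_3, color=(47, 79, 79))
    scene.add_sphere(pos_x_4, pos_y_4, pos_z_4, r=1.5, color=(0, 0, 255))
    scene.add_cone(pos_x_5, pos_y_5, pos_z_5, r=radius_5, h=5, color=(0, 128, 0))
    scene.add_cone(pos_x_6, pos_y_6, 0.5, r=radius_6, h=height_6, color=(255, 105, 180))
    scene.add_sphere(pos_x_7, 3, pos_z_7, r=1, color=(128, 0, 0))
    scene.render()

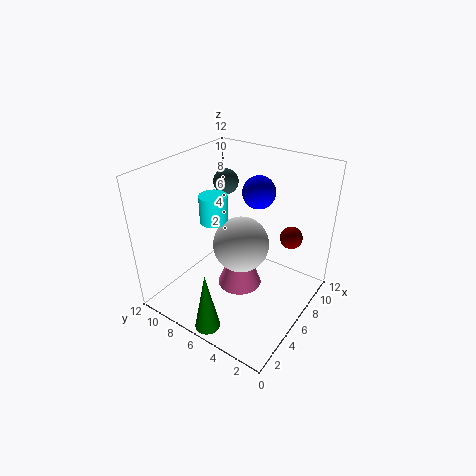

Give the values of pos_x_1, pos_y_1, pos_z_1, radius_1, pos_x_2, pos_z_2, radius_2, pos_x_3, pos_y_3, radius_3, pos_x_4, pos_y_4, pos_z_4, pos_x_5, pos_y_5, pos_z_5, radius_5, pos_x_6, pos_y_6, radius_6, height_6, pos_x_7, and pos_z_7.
pos_x_1 = 3
pos_y_1 = 6
pos_z_1 = 9
radius_1 = 1
pos_x_2 = 3.5
pos_z_2 = 7.5
radius_2 = 2
pos_x_3 = 6.5
pos_y_3 = 7.5
radius_3 = 1
pos_x_4 = 10
pos_y_4 = 6.5
pos_z_4 = 8.5
pos_x_5 = 1
pos_y_5 = 5.5
pos_z_5 = 0.5
radius_5 = 1
pos_x_6 = 7
pos_y_6 = 6.5
radius_6 = 2
height_6 = 5
pos_x_7 = 10
pos_z_7 = 5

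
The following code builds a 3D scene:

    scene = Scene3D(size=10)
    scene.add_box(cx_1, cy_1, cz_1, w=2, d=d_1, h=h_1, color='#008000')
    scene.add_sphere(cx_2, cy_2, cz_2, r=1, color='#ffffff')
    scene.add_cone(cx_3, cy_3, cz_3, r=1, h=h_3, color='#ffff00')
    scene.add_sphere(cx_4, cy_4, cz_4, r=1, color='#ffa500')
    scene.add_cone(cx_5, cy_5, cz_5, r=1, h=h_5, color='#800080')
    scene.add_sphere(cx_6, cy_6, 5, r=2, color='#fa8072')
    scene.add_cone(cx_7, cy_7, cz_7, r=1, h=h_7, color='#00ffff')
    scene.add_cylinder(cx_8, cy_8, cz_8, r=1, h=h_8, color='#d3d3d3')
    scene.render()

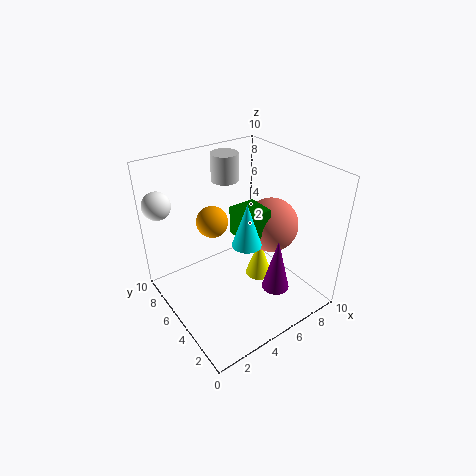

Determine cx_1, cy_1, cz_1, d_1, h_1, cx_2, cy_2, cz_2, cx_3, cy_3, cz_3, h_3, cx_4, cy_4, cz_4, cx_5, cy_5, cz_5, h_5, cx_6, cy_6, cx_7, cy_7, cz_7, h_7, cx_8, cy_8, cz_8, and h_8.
cx_1 = 5; cy_1 = 4; cz_1 = 5; d_1 = 2; h_1 = 2; cx_2 = 1; cy_2 = 9; cz_2 = 7; cx_3 = 7; cy_3 = 5; cz_3 = 1; h_3 = 3; cx_4 = 3; cy_4 = 5; cz_4 = 7; cx_5 = 7; cy_5 = 3; cz_5 = 1; h_5 = 4; cx_6 = 8; cy_6 = 5; cx_7 = 5; cy_7 = 4; cz_7 = 5; h_7 = 3; cx_8 = 6; cy_8 = 8; cz_8 = 8; h_8 = 2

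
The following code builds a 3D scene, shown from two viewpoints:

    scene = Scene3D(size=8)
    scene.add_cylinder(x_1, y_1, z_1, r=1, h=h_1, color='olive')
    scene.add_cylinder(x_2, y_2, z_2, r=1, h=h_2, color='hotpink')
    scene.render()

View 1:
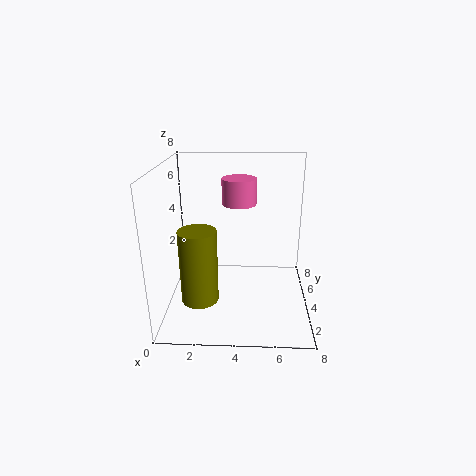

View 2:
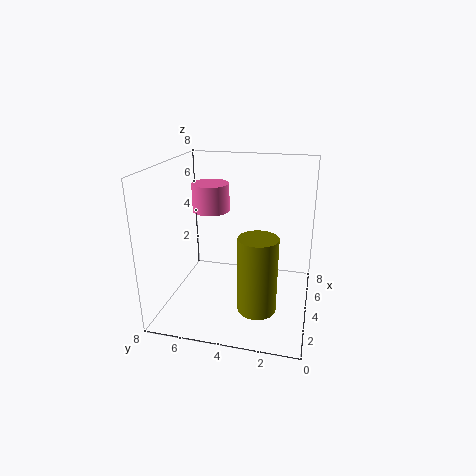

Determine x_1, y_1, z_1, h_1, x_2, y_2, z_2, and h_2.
x_1 = 2; y_1 = 2.5; z_1 = 1; h_1 = 4; x_2 = 4; y_2 = 5.5; z_2 = 5.5; h_2 = 1.5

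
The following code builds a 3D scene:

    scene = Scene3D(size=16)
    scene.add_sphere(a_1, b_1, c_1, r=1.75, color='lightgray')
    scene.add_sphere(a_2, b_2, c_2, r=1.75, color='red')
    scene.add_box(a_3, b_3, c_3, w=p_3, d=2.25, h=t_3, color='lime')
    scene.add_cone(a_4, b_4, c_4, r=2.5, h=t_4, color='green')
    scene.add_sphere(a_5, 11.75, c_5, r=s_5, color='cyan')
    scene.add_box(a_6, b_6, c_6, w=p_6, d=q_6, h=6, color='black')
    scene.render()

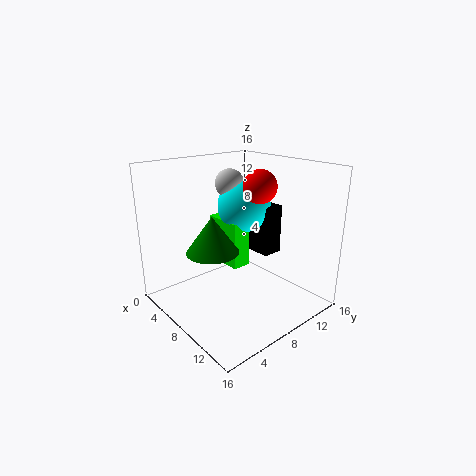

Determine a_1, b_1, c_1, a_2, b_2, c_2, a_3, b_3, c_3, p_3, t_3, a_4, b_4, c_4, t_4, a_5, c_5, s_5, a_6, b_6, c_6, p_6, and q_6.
a_1 = 3.5, b_1 = 10.5, c_1 = 13, a_2 = 10.25, b_2 = 9, c_2 = 14, a_3 = 1.25, b_3 = 9, c_3 = 3, p_3 = 5, t_3 = 5.75, a_4 = 10.5, b_4 = 2.75, c_4 = 8.75, t_4 = 3.5, a_5 = 4.75, c_5 = 10.25, s_5 = 3.25, a_6 = 3.75, b_6 = 12.25, c_6 = 4.5, p_6 = 4.5, q_6 = 2.5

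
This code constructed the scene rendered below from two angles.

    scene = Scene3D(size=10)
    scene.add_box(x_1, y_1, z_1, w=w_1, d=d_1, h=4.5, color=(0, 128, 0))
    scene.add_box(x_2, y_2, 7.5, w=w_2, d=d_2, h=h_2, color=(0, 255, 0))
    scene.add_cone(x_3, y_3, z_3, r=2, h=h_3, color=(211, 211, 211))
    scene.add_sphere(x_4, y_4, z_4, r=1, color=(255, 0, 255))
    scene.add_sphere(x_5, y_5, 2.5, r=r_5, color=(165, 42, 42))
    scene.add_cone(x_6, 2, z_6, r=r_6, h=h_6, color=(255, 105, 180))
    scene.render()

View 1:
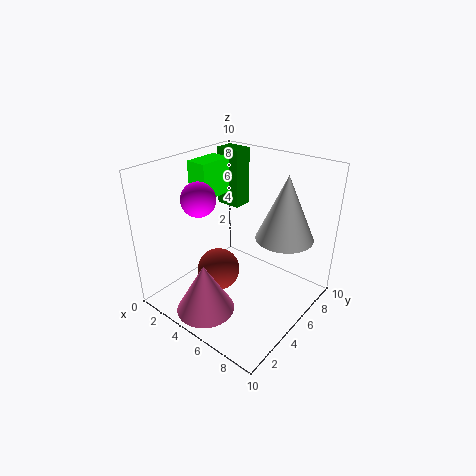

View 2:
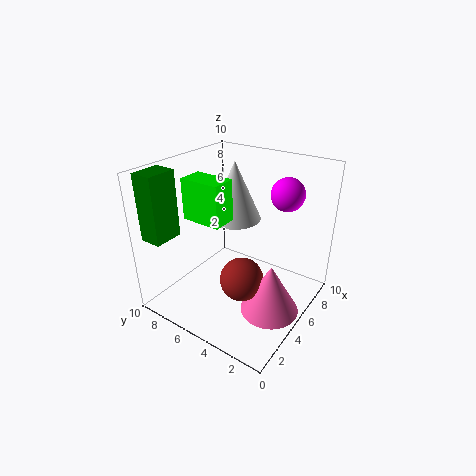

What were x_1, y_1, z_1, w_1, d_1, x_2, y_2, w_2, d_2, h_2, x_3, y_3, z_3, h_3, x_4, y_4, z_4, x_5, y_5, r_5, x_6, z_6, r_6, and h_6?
x_1 = 0.5
y_1 = 8
z_1 = 5.5
w_1 = 2
d_1 = 1.5
x_2 = 1.5
y_2 = 4
w_2 = 1.5
d_2 = 2.5
h_2 = 2.5
x_3 = 7.5
y_3 = 7
z_3 = 5
h_3 = 4.5
x_4 = 5
y_4 = 1.5
z_4 = 9
x_5 = 4
y_5 = 4
r_5 = 1.5
x_6 = 4.5
z_6 = 0.5
r_6 = 2
h_6 = 3.5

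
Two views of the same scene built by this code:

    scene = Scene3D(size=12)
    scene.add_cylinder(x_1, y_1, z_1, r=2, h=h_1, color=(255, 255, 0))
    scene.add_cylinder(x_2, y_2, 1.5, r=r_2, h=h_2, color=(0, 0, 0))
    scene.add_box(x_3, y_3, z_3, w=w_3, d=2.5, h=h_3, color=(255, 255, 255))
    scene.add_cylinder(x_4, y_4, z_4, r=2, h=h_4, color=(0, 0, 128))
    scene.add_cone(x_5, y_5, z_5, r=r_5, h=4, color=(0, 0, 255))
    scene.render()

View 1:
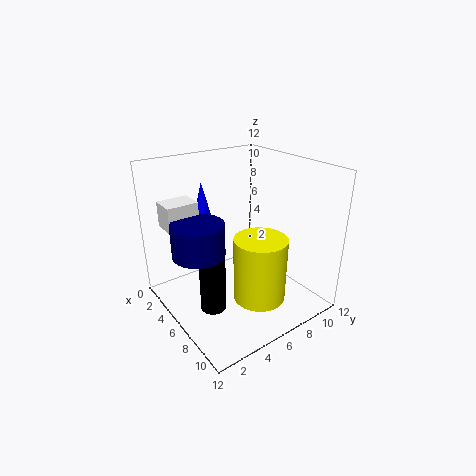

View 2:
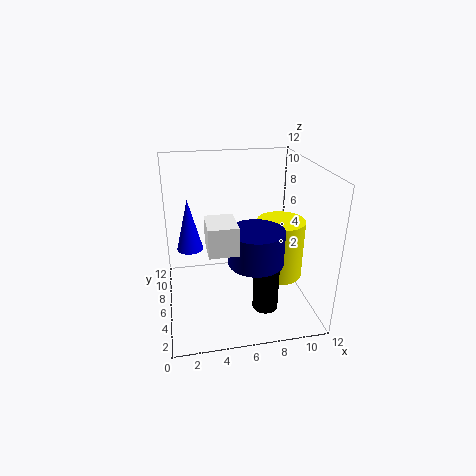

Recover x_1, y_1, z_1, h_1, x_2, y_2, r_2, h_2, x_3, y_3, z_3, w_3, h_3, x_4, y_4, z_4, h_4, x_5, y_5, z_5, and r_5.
x_1 = 9.5; y_1 = 5.5; z_1 = 2.5; h_1 = 5; x_2 = 7.5; y_2 = 2.5; r_2 = 1; h_2 = 4.5; x_3 = 3; y_3 = 0.5; z_3 = 7.5; w_3 = 2; h_3 = 2; x_4 = 6.5; y_4 = 2; z_4 = 6; h_4 = 2.5; x_5 = 2; y_5 = 5; z_5 = 6; r_5 = 1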